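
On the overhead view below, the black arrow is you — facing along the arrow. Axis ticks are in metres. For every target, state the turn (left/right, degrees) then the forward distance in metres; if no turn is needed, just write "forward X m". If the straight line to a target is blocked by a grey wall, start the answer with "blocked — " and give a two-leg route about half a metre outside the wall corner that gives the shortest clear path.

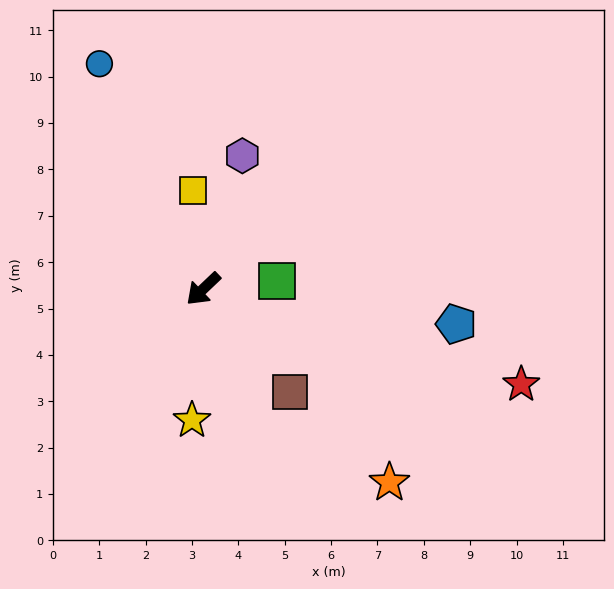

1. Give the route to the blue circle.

turn right 109°, forward 5.3 m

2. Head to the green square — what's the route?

turn left 143°, forward 1.6 m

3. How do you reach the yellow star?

turn left 42°, forward 2.8 m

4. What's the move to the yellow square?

turn right 128°, forward 2.1 m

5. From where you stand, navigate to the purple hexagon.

turn right 150°, forward 3.0 m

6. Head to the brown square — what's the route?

turn left 86°, forward 2.9 m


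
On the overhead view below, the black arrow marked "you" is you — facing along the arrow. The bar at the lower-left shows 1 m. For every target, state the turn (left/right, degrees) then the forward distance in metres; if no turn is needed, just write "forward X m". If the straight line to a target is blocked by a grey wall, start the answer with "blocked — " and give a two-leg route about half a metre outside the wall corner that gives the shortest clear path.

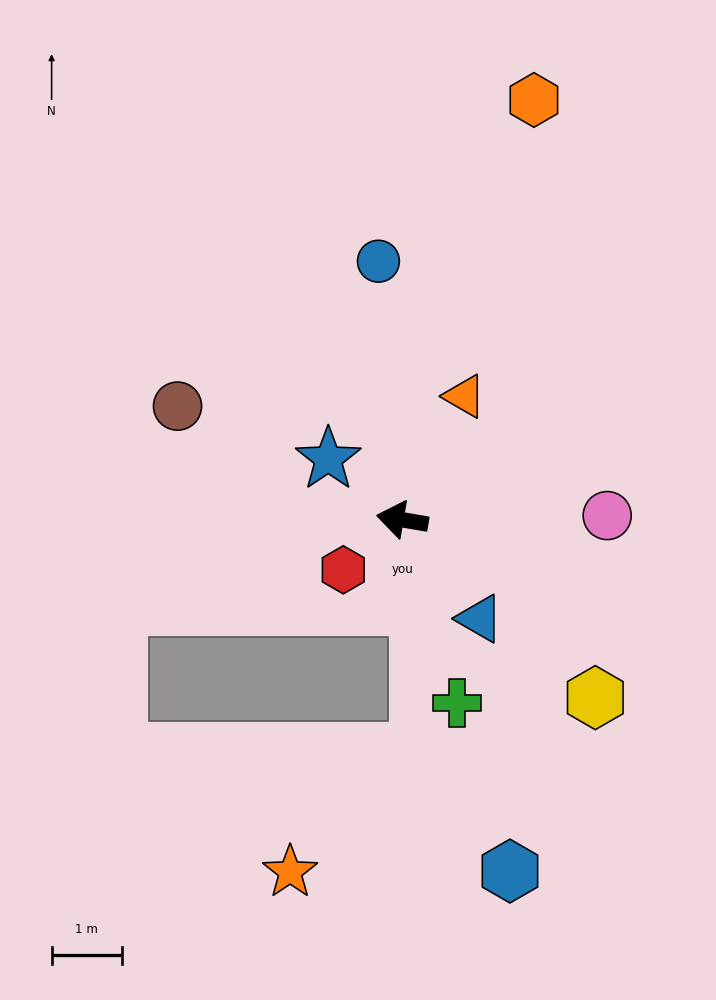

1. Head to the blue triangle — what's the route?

turn left 138°, forward 1.8 m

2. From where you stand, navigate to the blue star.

turn right 30°, forward 1.4 m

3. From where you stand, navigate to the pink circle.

turn right 169°, forward 2.9 m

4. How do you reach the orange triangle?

turn right 107°, forward 2.0 m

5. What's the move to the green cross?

turn left 116°, forward 2.7 m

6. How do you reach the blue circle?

turn right 75°, forward 3.7 m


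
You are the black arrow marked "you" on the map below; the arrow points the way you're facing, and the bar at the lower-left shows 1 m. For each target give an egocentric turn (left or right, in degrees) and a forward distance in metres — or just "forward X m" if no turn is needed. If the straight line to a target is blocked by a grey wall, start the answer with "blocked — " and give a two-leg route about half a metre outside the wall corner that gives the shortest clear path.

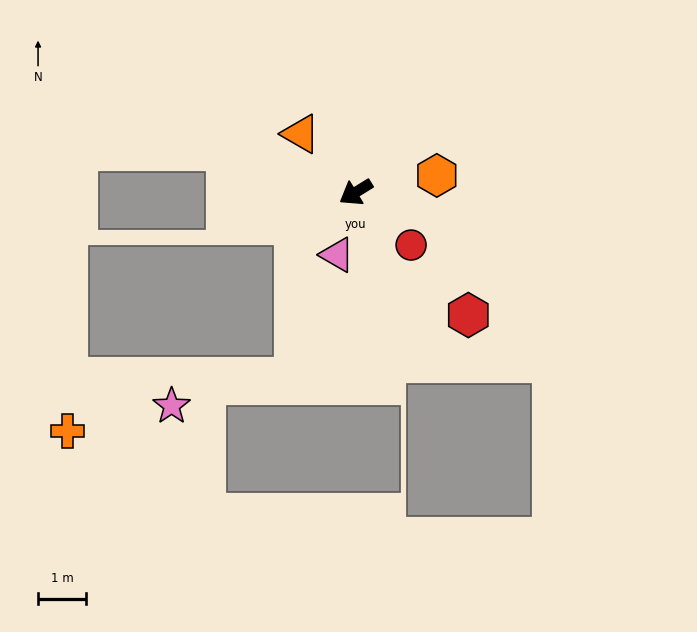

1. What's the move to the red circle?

turn left 105°, forward 1.6 m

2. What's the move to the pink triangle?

turn left 42°, forward 1.4 m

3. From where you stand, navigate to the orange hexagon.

turn left 160°, forward 1.7 m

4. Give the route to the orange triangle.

turn right 78°, forward 1.7 m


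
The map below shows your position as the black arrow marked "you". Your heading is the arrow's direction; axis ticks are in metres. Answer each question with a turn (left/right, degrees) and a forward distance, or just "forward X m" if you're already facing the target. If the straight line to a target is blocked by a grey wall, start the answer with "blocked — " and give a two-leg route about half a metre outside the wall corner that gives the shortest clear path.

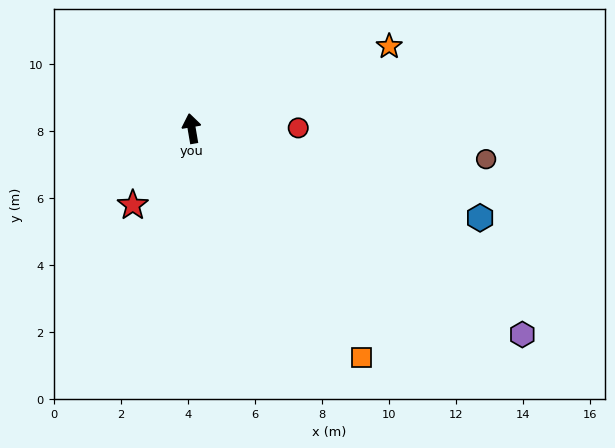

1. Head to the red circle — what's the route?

turn right 99°, forward 3.2 m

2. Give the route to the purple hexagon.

turn right 132°, forward 11.6 m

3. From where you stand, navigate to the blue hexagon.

turn right 117°, forward 9.0 m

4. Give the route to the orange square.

turn right 153°, forward 8.5 m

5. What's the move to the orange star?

turn right 77°, forward 6.4 m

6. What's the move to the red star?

turn left 133°, forward 2.9 m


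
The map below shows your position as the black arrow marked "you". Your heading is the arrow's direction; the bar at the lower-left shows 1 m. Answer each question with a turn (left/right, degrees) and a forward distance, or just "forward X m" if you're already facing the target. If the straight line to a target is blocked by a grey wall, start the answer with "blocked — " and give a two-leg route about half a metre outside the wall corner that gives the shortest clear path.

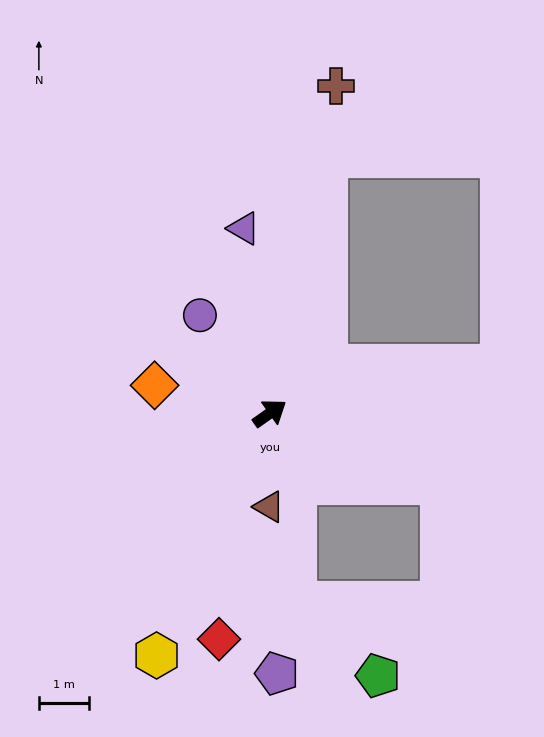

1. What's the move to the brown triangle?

turn right 126°, forward 1.9 m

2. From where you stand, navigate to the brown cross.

turn left 43°, forward 6.7 m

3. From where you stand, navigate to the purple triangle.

turn left 63°, forward 3.8 m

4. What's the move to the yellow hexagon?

turn right 150°, forward 5.4 m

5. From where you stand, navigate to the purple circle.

turn left 90°, forward 2.4 m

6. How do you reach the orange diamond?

turn left 131°, forward 2.4 m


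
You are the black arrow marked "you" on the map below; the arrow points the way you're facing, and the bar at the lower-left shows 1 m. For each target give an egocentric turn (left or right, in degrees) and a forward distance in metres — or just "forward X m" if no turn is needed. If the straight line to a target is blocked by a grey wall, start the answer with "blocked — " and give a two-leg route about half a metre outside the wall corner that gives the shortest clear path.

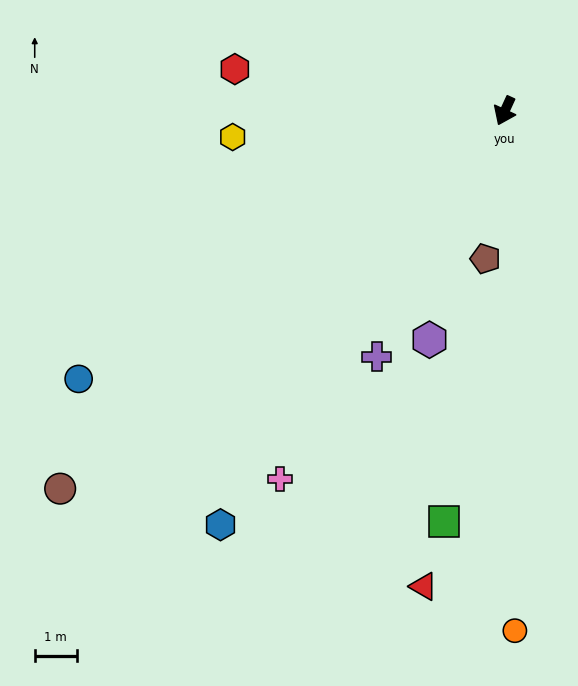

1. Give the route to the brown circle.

turn right 25°, forward 13.8 m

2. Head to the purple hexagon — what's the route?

turn left 6°, forward 5.7 m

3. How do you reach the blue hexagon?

turn right 10°, forward 11.9 m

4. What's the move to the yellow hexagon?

turn right 60°, forward 6.5 m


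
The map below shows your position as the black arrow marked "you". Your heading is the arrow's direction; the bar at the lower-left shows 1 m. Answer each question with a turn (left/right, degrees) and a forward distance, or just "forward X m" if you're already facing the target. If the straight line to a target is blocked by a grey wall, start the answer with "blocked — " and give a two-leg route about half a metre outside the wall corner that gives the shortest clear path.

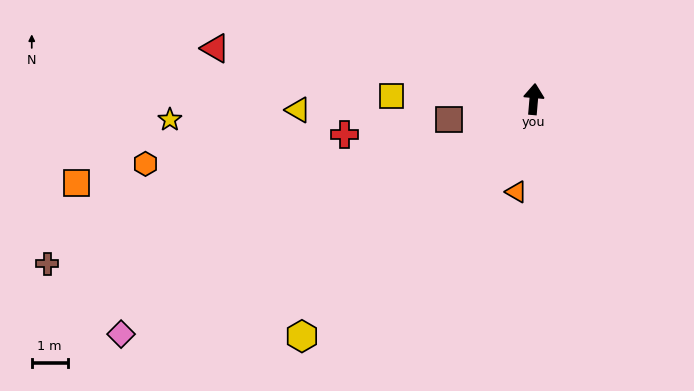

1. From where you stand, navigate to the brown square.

turn left 109°, forward 2.4 m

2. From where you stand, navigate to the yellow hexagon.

turn left 141°, forward 9.3 m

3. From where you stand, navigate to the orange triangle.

turn left 174°, forward 2.6 m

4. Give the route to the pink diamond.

turn left 125°, forward 13.3 m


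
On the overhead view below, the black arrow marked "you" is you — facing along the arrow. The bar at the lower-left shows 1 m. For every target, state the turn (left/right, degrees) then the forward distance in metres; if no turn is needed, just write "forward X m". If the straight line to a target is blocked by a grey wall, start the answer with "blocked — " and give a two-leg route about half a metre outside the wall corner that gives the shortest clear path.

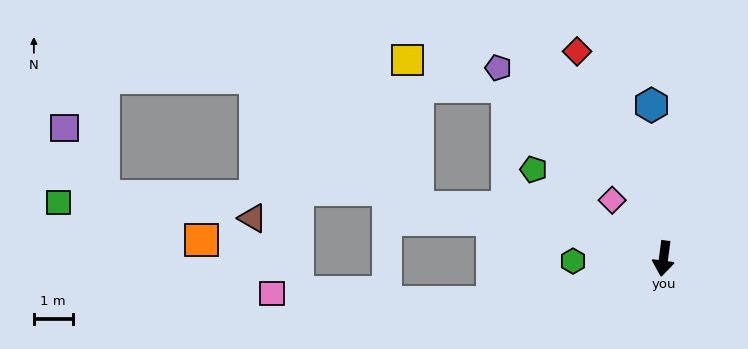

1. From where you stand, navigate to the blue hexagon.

turn right 168°, forward 4.0 m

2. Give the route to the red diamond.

turn right 150°, forward 5.8 m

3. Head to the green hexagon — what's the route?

turn right 81°, forward 2.3 m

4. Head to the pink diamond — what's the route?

turn right 131°, forward 2.0 m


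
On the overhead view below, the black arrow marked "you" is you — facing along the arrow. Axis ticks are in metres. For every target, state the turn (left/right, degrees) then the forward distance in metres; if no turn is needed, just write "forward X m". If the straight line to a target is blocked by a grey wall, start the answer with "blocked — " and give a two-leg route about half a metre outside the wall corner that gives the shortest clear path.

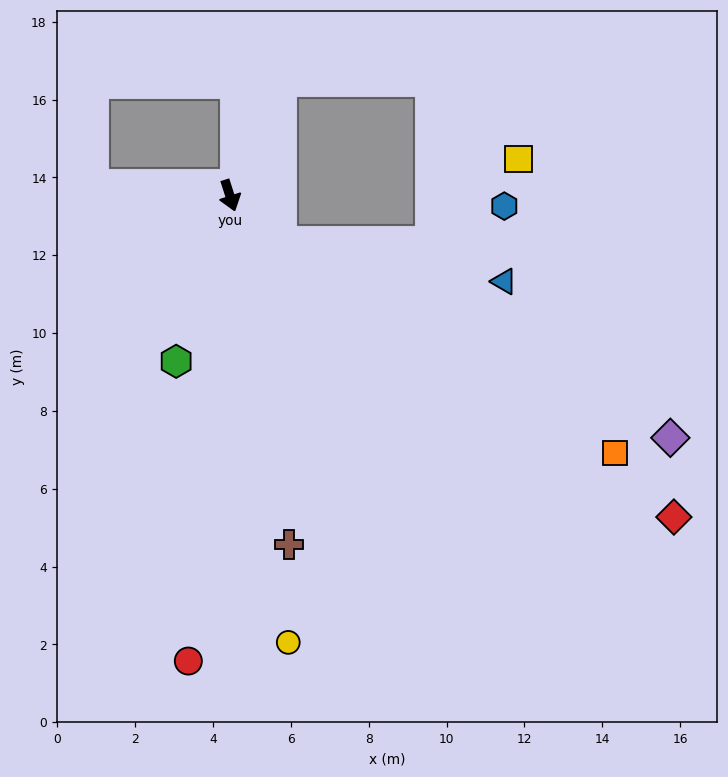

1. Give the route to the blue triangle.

blocked — turn left 29°, forward 1.8 m, then turn left 33°, forward 5.8 m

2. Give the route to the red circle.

turn right 23°, forward 12.0 m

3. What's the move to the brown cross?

turn right 8°, forward 9.1 m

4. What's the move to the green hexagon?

turn right 36°, forward 4.5 m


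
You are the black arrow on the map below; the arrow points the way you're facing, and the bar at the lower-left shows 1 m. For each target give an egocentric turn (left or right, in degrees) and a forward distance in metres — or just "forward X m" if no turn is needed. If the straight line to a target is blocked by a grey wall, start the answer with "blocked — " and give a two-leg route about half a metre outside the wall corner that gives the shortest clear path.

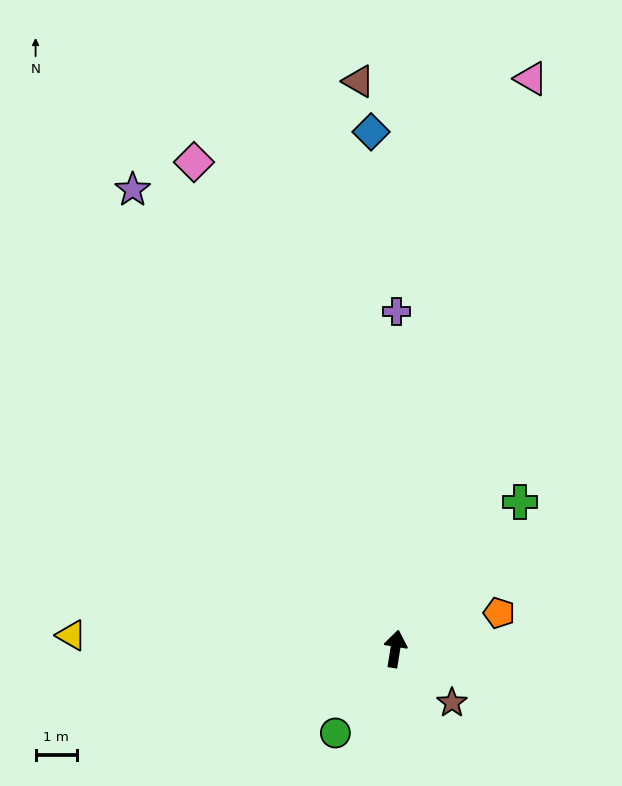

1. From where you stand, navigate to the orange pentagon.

turn right 62°, forward 2.7 m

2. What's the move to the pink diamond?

turn left 32°, forward 12.7 m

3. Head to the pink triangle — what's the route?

turn right 4°, forward 14.2 m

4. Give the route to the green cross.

turn right 31°, forward 4.6 m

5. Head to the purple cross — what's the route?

turn left 9°, forward 8.1 m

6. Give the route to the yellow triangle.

turn left 97°, forward 7.8 m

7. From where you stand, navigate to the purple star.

turn left 39°, forward 12.8 m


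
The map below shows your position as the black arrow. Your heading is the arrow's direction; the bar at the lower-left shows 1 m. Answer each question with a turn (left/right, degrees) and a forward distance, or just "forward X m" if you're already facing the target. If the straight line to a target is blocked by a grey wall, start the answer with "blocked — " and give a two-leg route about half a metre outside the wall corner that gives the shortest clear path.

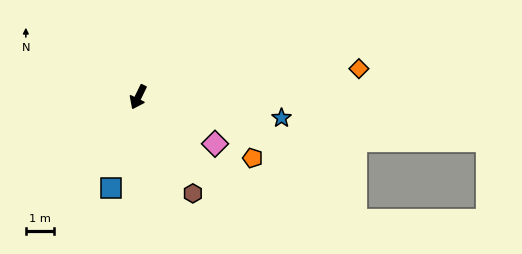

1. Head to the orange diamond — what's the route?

turn left 123°, forward 8.0 m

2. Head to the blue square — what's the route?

turn left 9°, forward 3.4 m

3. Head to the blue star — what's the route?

turn left 108°, forward 5.2 m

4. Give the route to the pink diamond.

turn left 85°, forward 3.2 m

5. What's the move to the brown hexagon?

turn left 55°, forward 4.0 m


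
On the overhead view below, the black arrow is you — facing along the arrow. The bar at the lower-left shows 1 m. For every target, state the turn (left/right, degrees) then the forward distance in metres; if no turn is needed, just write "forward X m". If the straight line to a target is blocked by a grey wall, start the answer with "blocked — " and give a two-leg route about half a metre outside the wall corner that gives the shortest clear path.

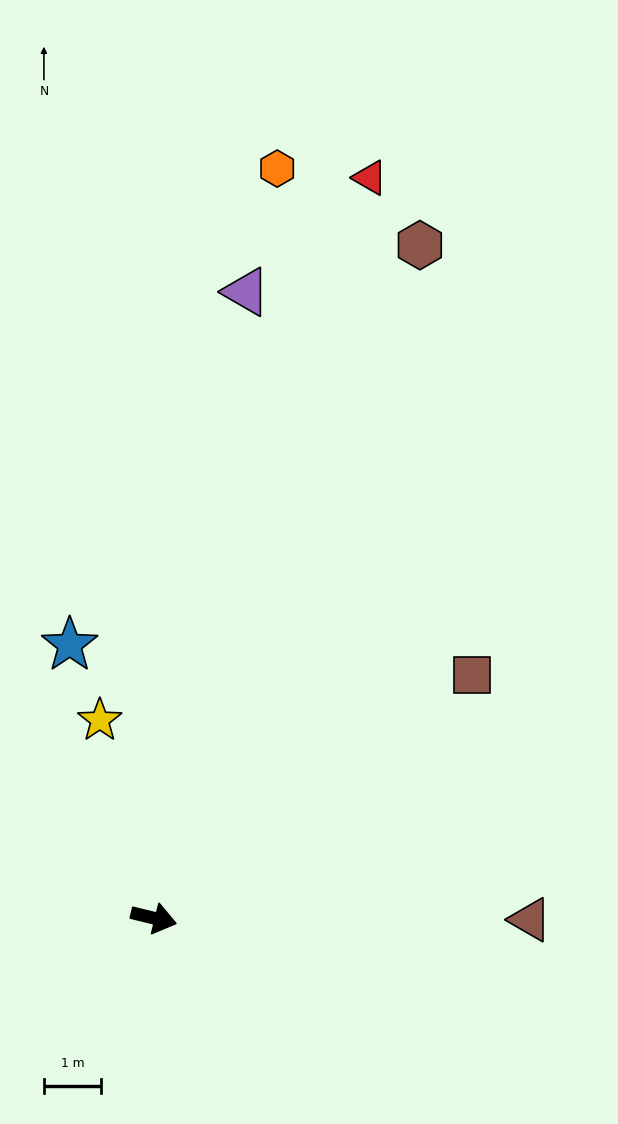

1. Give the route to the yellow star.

turn left 119°, forward 3.6 m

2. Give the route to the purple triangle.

turn left 95°, forward 11.1 m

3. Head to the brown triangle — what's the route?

turn left 13°, forward 6.6 m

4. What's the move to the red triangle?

turn left 87°, forward 13.6 m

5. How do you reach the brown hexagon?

turn left 82°, forward 12.7 m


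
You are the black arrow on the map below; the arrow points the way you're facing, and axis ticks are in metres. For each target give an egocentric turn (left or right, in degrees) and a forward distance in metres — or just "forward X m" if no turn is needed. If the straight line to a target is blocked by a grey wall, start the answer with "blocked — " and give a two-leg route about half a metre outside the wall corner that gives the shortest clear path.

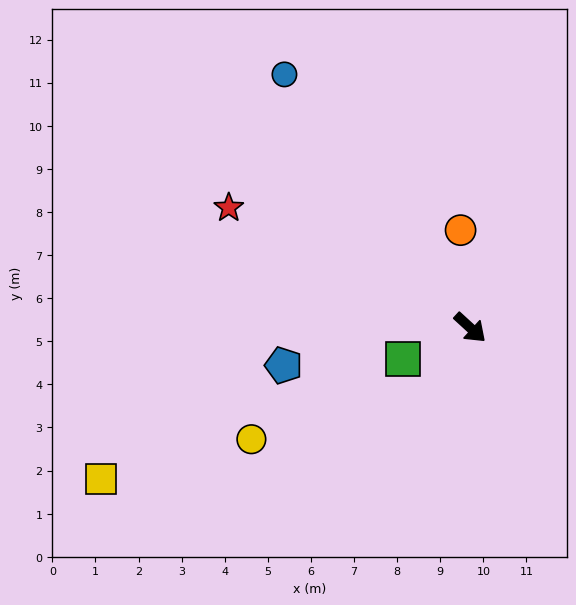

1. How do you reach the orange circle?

turn left 138°, forward 2.3 m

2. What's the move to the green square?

turn right 113°, forward 1.7 m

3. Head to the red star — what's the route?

turn right 164°, forward 6.3 m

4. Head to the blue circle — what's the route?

turn left 169°, forward 7.3 m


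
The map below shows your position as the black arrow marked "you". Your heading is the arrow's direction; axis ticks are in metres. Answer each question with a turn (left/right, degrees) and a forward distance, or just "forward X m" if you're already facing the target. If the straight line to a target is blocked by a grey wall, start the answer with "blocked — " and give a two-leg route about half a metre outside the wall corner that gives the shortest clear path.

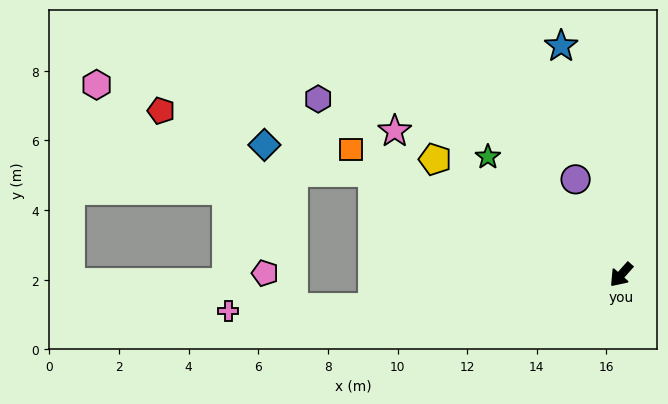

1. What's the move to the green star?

turn right 90°, forward 5.1 m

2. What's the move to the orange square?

turn right 73°, forward 8.5 m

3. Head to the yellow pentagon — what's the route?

turn right 80°, forward 6.3 m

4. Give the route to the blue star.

turn right 124°, forward 6.8 m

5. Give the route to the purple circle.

turn right 113°, forward 3.0 m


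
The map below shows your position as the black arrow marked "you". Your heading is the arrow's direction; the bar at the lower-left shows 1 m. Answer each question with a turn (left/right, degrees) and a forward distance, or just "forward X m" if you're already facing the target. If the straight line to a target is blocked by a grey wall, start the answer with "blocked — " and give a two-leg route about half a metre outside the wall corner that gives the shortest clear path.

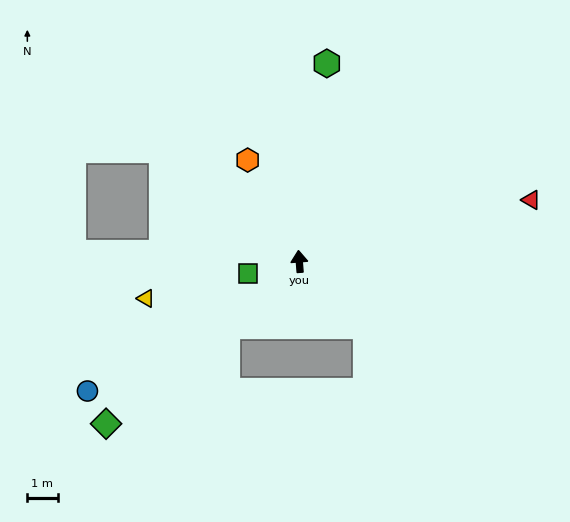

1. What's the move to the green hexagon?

turn right 12°, forward 6.6 m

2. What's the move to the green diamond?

turn left 126°, forward 8.3 m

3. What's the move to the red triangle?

turn right 80°, forward 7.9 m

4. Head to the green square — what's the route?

turn left 99°, forward 1.7 m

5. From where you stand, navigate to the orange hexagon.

turn left 23°, forward 3.8 m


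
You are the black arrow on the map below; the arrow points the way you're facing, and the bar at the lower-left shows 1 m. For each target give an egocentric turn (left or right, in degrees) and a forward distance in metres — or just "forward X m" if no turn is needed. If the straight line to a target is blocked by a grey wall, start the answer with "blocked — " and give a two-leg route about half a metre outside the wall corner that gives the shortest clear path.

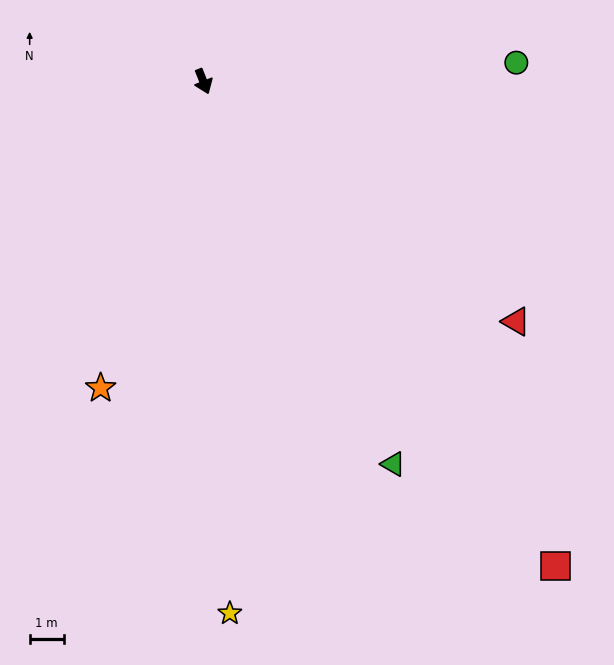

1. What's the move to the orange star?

turn right 40°, forward 9.6 m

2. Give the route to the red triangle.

turn left 31°, forward 11.6 m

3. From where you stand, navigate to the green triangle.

turn left 5°, forward 12.6 m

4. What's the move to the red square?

turn left 14°, forward 17.7 m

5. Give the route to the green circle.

turn left 72°, forward 9.3 m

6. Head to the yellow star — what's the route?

turn right 19°, forward 15.7 m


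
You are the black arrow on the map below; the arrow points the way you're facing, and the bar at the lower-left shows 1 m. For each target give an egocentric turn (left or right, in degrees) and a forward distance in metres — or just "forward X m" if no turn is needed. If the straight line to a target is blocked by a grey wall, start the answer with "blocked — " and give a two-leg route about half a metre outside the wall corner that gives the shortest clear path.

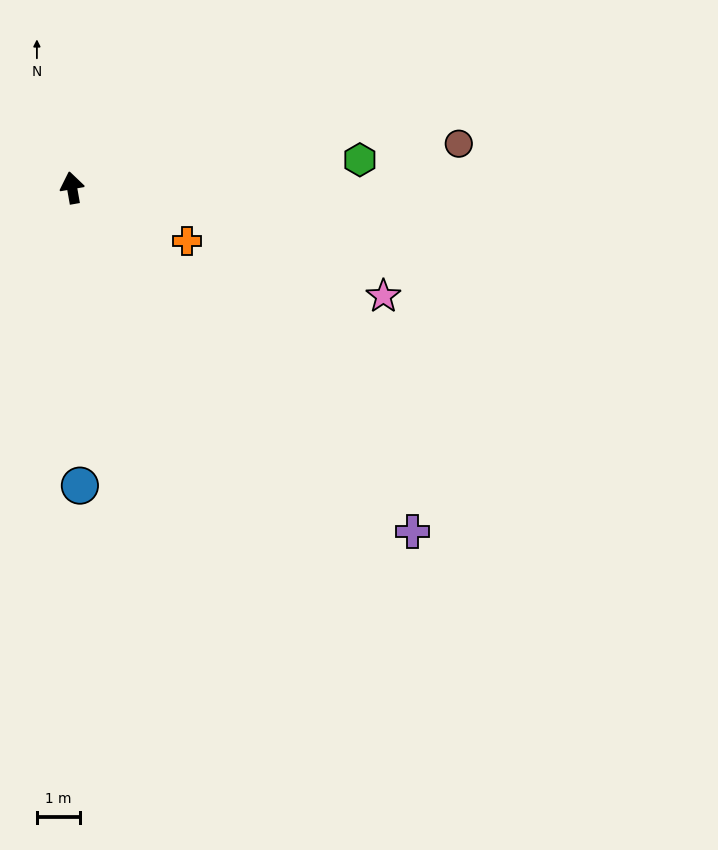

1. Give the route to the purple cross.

turn right 145°, forward 11.1 m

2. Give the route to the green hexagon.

turn right 94°, forward 6.7 m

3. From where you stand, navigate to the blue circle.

turn left 172°, forward 6.9 m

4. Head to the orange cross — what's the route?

turn right 125°, forward 2.9 m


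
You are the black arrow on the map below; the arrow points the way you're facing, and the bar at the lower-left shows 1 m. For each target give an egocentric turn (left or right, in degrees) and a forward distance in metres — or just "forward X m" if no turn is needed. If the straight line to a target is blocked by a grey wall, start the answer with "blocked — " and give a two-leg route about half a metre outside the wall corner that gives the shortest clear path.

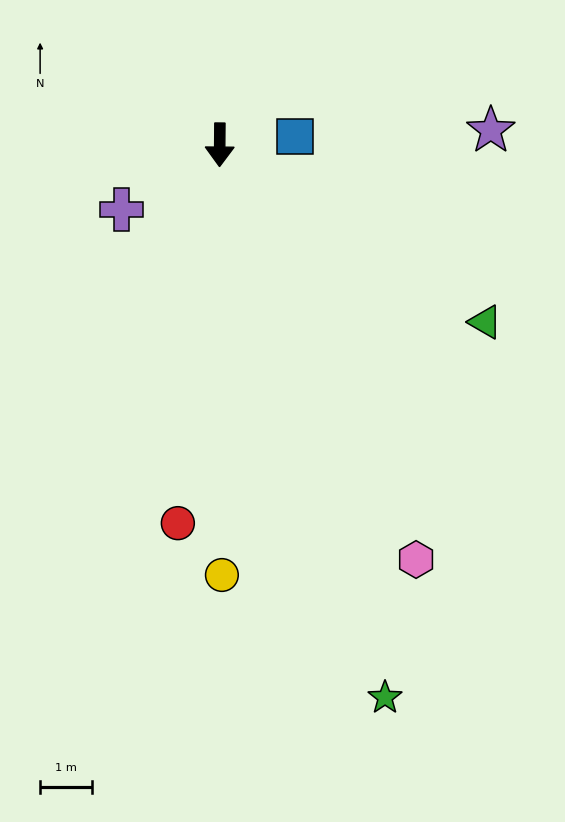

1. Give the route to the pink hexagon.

turn left 26°, forward 8.9 m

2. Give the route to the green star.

turn left 17°, forward 11.2 m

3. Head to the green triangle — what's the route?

turn left 57°, forward 6.2 m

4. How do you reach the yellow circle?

forward 8.3 m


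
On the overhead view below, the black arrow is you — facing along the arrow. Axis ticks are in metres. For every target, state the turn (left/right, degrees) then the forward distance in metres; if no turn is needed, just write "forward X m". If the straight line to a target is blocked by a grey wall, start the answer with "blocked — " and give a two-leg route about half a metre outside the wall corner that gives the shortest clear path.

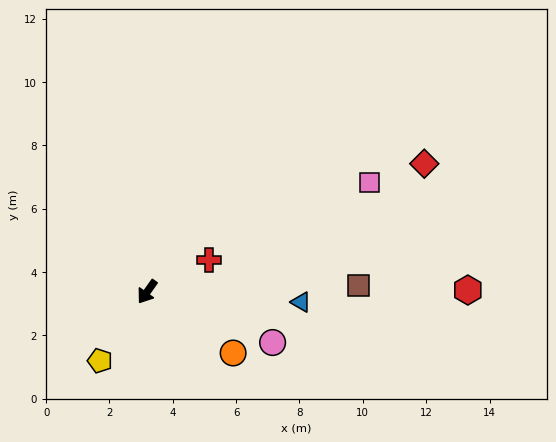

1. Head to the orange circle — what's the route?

turn left 90°, forward 3.3 m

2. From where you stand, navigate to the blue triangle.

turn left 121°, forward 4.9 m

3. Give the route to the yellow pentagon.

forward 2.6 m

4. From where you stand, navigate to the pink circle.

turn left 103°, forward 4.3 m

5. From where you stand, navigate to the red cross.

turn left 152°, forward 2.2 m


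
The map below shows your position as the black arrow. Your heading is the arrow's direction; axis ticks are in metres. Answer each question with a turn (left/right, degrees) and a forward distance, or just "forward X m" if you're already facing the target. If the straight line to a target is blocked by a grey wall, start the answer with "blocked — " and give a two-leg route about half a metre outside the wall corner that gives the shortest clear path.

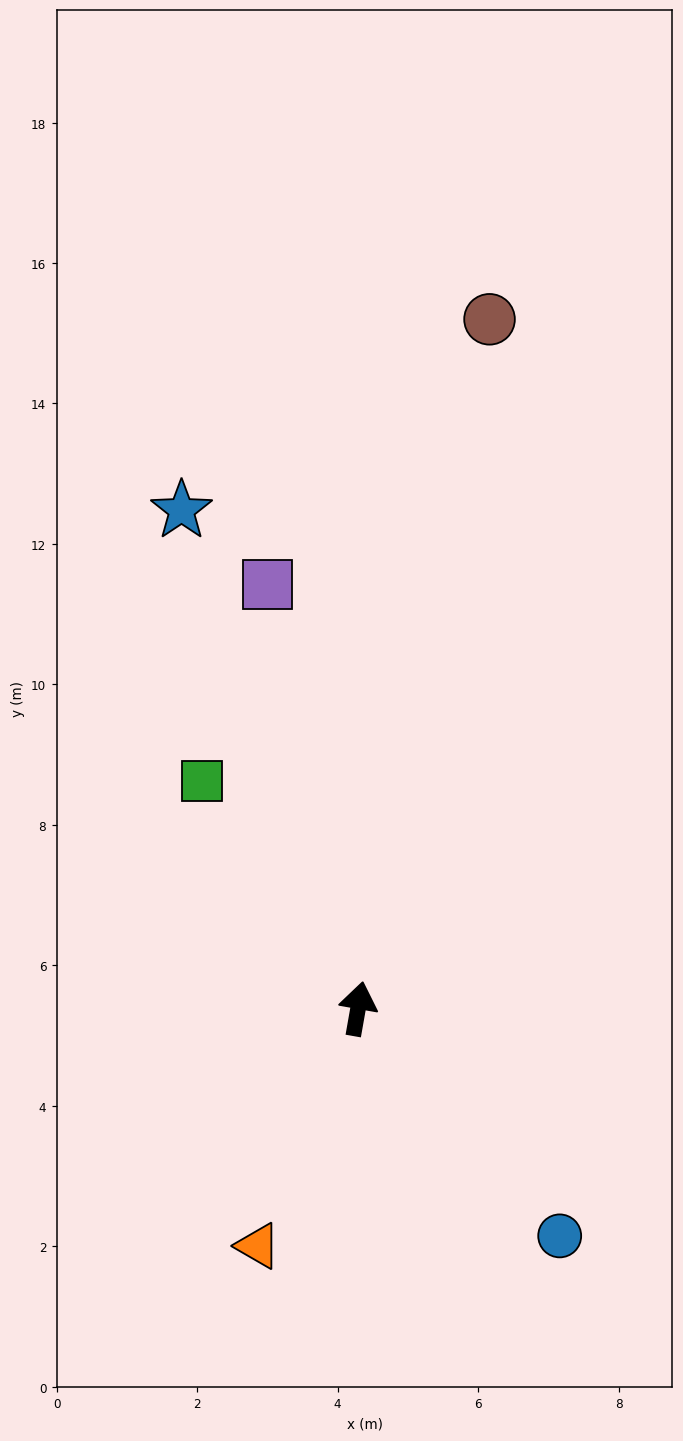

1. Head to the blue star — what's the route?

turn left 29°, forward 7.5 m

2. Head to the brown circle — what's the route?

forward 10.0 m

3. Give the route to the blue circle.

turn right 128°, forward 4.3 m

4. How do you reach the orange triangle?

turn left 167°, forward 3.7 m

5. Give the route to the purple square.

turn left 22°, forward 6.2 m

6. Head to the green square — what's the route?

turn left 44°, forward 3.9 m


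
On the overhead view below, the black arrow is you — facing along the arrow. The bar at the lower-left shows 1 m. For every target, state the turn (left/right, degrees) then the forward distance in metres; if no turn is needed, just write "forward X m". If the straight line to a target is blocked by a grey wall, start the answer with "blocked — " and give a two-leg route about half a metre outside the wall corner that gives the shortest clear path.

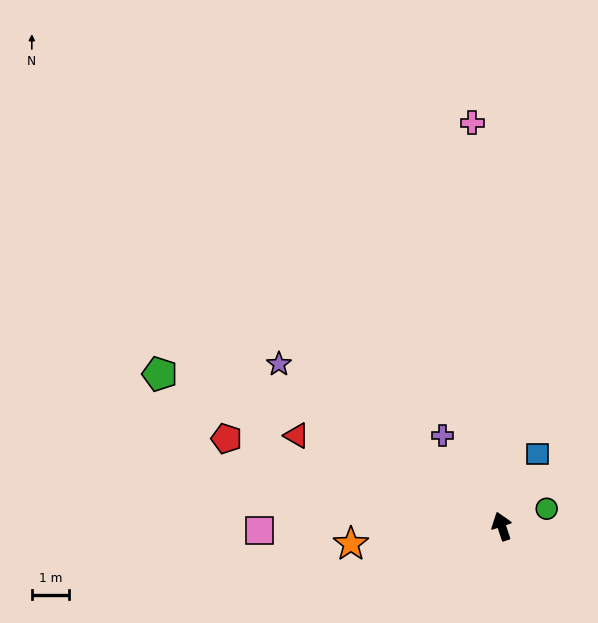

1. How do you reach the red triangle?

turn left 48°, forward 6.1 m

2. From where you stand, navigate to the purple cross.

turn left 15°, forward 2.9 m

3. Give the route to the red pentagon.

turn left 54°, forward 7.8 m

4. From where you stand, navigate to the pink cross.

turn right 14°, forward 11.0 m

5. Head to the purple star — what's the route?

turn left 35°, forward 7.5 m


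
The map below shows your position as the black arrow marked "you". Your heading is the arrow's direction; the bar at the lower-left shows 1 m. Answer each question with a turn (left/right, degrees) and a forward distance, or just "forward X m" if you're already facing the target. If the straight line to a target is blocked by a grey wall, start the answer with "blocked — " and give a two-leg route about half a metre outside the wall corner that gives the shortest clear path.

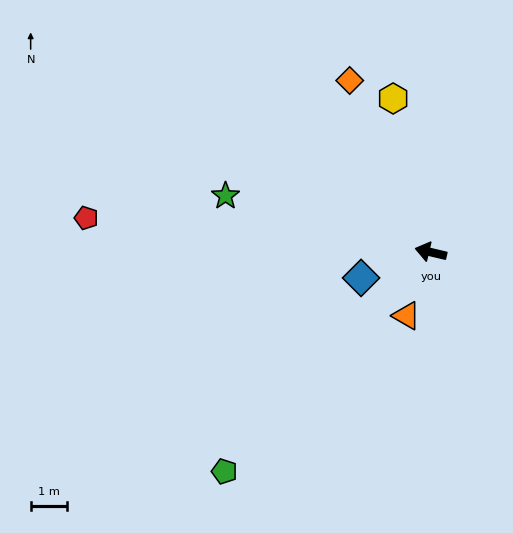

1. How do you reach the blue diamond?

turn left 34°, forward 2.1 m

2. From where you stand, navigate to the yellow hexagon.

turn right 63°, forward 4.4 m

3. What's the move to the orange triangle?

turn left 82°, forward 1.9 m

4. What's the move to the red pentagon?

turn left 8°, forward 9.6 m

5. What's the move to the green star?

forward 5.9 m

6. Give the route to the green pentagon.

turn left 60°, forward 8.4 m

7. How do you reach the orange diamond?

turn right 51°, forward 5.3 m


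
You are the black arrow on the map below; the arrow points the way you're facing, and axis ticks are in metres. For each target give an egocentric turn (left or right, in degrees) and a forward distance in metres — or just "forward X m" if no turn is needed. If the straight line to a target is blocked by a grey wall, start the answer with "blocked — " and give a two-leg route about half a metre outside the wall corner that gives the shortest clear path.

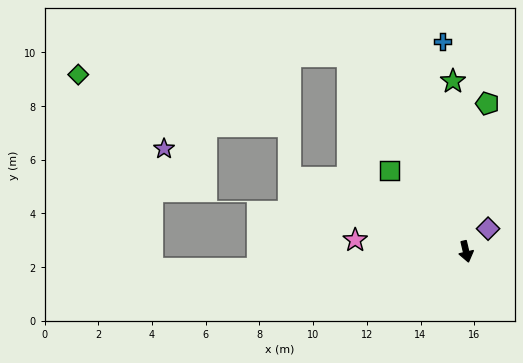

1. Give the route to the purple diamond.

turn left 123°, forward 1.2 m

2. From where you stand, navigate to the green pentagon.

turn left 159°, forward 5.6 m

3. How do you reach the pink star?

turn right 109°, forward 4.1 m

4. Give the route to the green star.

turn left 171°, forward 6.4 m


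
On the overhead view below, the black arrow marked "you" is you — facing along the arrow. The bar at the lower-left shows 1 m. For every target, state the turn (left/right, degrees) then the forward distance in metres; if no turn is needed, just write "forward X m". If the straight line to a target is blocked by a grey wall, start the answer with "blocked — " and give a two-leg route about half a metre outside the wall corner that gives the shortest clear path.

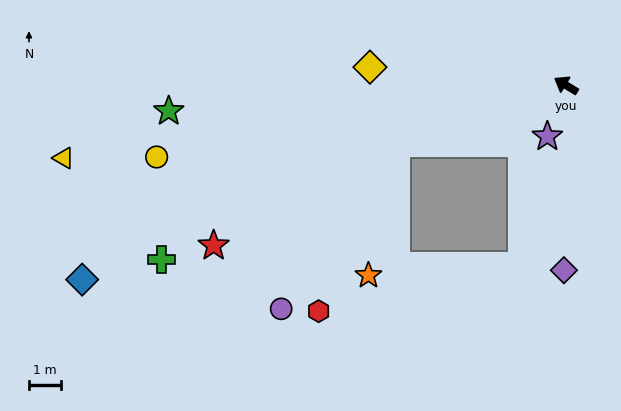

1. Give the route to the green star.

turn left 35°, forward 12.4 m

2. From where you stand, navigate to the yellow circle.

turn left 41°, forward 13.0 m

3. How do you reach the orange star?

blocked — turn left 50°, forward 5.6 m, then turn left 59°, forward 4.2 m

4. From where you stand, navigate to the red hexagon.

blocked — turn left 50°, forward 5.6 m, then turn left 46°, forward 5.8 m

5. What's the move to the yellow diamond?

turn left 26°, forward 6.2 m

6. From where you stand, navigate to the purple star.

turn left 101°, forward 1.7 m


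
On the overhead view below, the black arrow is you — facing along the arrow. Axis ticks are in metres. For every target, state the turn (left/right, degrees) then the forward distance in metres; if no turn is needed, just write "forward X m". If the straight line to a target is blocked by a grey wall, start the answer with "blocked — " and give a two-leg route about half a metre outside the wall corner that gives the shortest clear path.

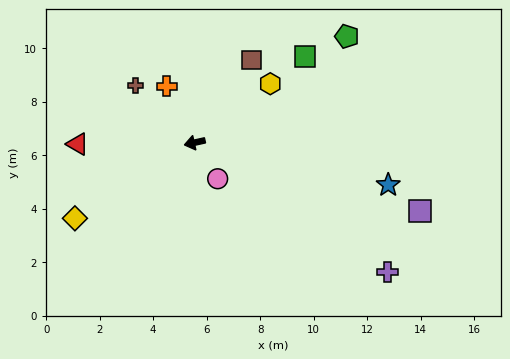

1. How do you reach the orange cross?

turn right 76°, forward 2.3 m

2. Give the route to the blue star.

turn left 155°, forward 7.4 m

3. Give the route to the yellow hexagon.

turn right 155°, forward 3.6 m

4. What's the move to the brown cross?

turn right 57°, forward 3.1 m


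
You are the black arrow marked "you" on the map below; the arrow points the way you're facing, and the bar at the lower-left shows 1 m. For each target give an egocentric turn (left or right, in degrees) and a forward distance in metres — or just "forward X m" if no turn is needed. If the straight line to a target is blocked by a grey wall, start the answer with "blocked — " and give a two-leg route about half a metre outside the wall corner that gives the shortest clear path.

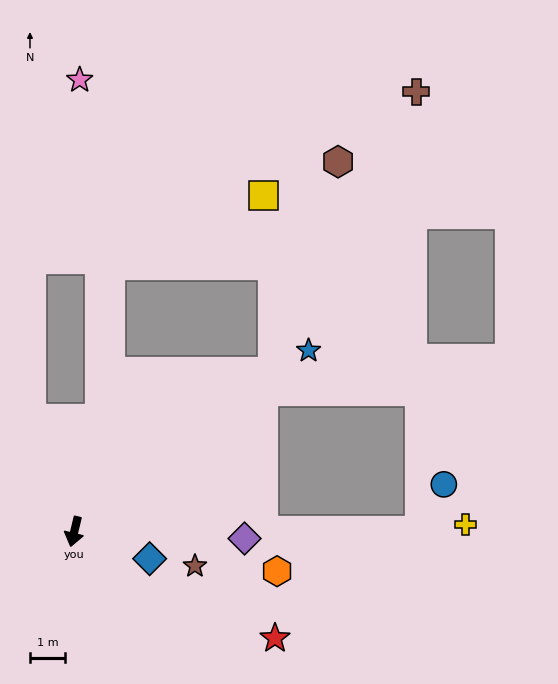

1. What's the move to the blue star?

turn left 141°, forward 8.5 m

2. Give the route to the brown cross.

blocked — turn left 142°, forward 7.3 m, then turn left 24°, forward 9.0 m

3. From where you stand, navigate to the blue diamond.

turn left 84°, forward 2.3 m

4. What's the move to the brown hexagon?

blocked — turn left 142°, forward 7.3 m, then turn left 34°, forward 6.3 m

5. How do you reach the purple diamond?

turn left 101°, forward 4.9 m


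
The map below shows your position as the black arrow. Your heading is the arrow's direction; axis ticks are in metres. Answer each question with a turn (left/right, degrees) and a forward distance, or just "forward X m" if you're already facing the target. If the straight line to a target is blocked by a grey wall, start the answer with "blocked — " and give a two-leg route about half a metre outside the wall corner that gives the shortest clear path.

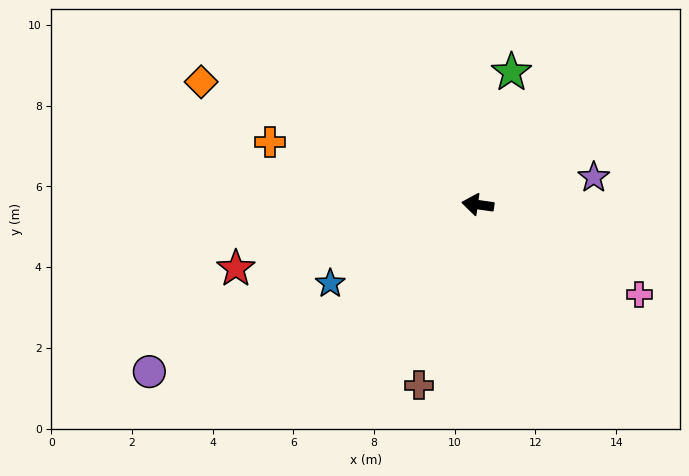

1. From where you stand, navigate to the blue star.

turn left 36°, forward 4.1 m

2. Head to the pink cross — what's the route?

turn left 159°, forward 4.6 m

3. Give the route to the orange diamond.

turn right 16°, forward 7.5 m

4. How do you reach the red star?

turn left 23°, forward 6.2 m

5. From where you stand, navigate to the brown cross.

turn left 80°, forward 4.7 m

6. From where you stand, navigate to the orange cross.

turn right 9°, forward 5.4 m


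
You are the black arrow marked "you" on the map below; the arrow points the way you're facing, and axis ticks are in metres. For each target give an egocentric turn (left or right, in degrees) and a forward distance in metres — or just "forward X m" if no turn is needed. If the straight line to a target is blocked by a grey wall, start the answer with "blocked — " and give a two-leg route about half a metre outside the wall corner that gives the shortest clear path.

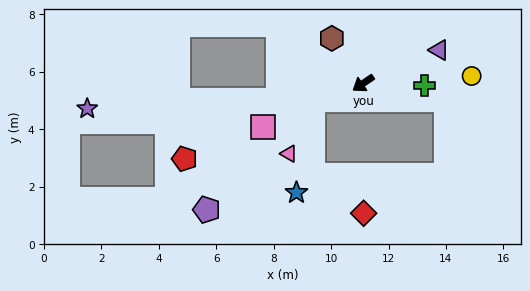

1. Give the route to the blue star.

blocked — turn right 16°, forward 1.8 m, then turn left 61°, forward 3.3 m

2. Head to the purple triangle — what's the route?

turn left 169°, forward 2.9 m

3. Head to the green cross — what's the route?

turn left 144°, forward 2.1 m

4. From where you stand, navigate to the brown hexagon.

turn right 89°, forward 1.9 m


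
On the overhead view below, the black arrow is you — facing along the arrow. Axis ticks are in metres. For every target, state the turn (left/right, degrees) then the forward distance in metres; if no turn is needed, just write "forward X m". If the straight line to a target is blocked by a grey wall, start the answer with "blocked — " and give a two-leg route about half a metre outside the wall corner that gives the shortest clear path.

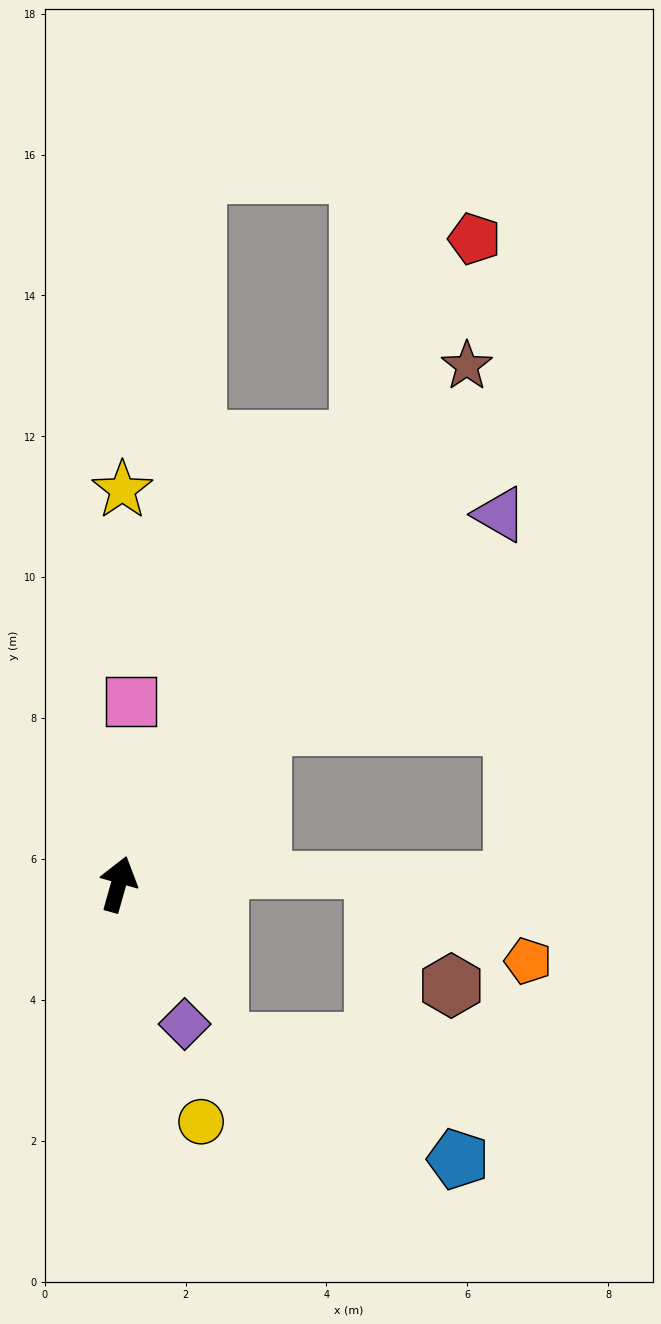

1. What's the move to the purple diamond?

turn right 139°, forward 2.2 m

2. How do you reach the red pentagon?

turn right 13°, forward 10.5 m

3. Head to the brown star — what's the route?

turn right 18°, forward 8.9 m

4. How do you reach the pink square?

turn left 12°, forward 2.6 m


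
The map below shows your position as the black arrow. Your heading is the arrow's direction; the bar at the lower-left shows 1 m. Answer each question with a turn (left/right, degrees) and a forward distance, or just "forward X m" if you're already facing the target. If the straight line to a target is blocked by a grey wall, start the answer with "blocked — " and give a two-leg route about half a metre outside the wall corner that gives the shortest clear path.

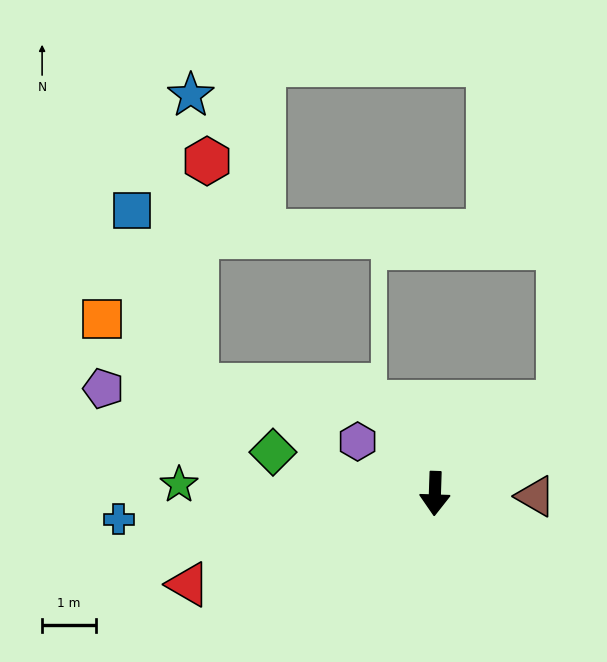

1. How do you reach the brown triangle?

turn left 90°, forward 1.9 m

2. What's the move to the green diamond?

turn right 102°, forward 3.1 m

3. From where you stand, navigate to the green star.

turn right 90°, forward 4.7 m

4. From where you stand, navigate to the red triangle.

turn right 68°, forward 4.9 m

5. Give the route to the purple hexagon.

turn right 122°, forward 1.7 m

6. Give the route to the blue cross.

turn right 83°, forward 5.9 m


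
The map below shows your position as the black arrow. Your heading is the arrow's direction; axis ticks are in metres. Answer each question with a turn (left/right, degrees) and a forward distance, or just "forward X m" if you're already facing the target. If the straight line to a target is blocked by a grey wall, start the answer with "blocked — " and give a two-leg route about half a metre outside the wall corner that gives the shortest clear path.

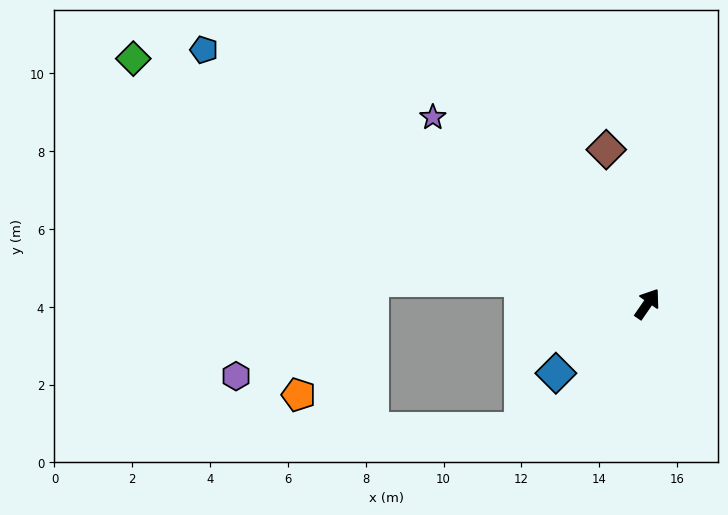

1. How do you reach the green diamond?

turn left 99°, forward 14.6 m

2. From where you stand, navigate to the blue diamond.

turn left 162°, forward 3.0 m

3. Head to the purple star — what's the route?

turn left 84°, forward 7.3 m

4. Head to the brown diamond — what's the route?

turn left 50°, forward 4.1 m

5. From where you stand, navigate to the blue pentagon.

turn left 95°, forward 13.1 m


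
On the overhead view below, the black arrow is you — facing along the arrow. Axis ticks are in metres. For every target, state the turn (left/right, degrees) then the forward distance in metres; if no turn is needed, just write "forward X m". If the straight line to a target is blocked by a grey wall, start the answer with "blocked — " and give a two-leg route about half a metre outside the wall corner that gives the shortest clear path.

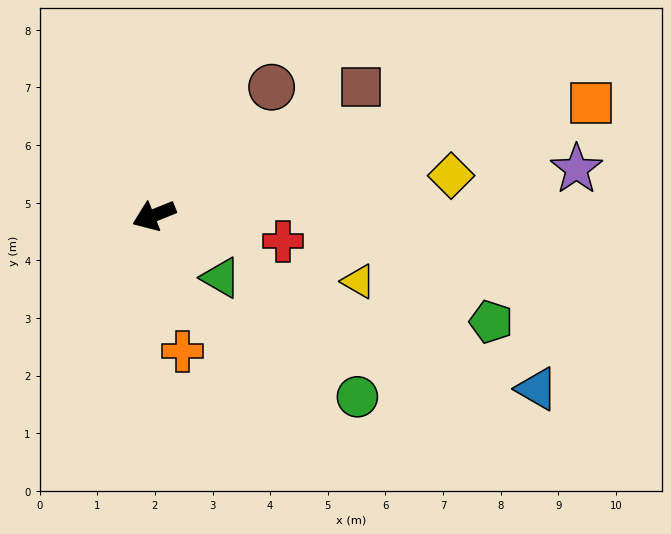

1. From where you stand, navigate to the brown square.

turn right 170°, forward 4.2 m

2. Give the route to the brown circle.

turn right 154°, forward 3.0 m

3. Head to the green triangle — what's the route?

turn left 115°, forward 1.6 m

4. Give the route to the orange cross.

turn left 80°, forward 2.4 m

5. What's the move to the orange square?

turn left 172°, forward 7.8 m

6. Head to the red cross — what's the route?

turn left 147°, forward 2.3 m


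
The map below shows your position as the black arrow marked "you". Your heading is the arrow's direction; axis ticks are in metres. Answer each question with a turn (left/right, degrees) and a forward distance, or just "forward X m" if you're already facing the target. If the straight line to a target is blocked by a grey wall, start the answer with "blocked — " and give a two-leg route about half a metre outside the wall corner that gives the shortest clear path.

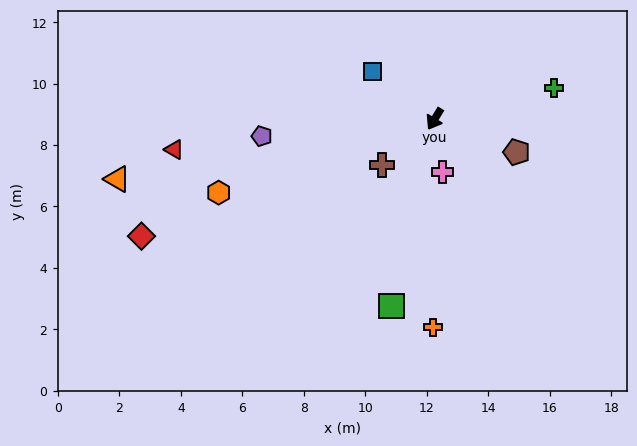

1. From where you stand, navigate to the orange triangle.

turn right 48°, forward 10.5 m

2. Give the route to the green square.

turn left 18°, forward 6.2 m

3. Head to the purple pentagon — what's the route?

turn right 53°, forward 5.7 m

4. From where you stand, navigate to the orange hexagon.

turn right 40°, forward 7.4 m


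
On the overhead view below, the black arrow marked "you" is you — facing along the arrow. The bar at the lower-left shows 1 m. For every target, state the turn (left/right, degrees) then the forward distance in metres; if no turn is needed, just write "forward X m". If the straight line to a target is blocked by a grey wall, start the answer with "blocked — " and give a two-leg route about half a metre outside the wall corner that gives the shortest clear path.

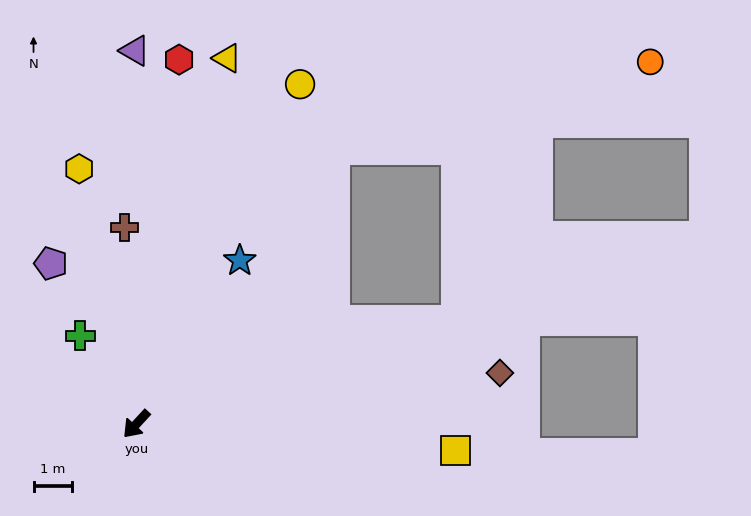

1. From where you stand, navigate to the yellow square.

turn left 128°, forward 8.4 m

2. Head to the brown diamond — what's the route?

turn left 141°, forward 9.6 m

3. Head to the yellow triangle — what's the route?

turn right 151°, forward 9.8 m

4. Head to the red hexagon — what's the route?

turn right 144°, forward 9.6 m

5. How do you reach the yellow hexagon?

turn right 125°, forward 6.8 m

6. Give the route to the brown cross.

turn right 134°, forward 5.1 m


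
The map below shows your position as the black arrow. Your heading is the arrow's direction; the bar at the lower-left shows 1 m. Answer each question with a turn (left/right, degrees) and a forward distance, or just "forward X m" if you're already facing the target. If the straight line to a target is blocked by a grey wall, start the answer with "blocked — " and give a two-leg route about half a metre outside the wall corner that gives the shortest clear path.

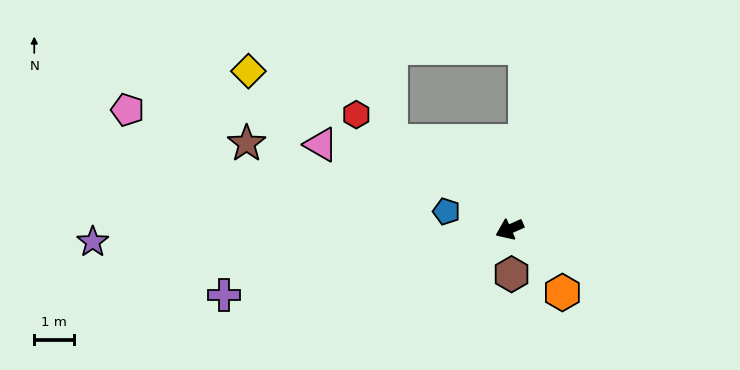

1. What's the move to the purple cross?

turn right 11°, forward 7.5 m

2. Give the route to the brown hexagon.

turn left 69°, forward 1.1 m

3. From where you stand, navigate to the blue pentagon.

turn right 40°, forward 1.7 m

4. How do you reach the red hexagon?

turn right 61°, forward 4.9 m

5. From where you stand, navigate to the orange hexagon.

turn left 106°, forward 2.1 m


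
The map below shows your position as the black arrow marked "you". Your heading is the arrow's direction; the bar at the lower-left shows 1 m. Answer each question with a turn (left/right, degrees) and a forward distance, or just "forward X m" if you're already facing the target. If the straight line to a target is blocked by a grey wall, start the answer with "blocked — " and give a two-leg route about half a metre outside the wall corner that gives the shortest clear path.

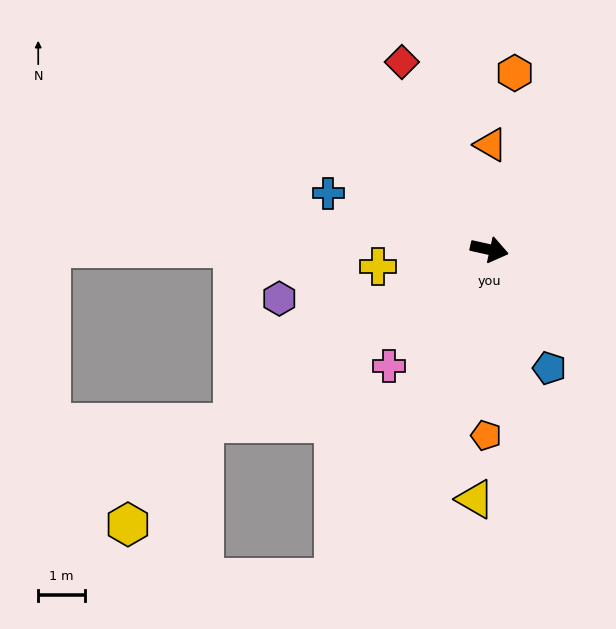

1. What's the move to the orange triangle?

turn left 102°, forward 2.2 m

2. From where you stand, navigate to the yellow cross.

turn right 159°, forward 2.4 m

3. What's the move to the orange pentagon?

turn right 78°, forward 4.0 m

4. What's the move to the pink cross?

turn right 118°, forward 3.3 m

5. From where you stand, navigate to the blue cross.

turn left 173°, forward 3.7 m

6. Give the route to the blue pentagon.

turn right 51°, forward 2.8 m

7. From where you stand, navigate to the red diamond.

turn left 128°, forward 4.4 m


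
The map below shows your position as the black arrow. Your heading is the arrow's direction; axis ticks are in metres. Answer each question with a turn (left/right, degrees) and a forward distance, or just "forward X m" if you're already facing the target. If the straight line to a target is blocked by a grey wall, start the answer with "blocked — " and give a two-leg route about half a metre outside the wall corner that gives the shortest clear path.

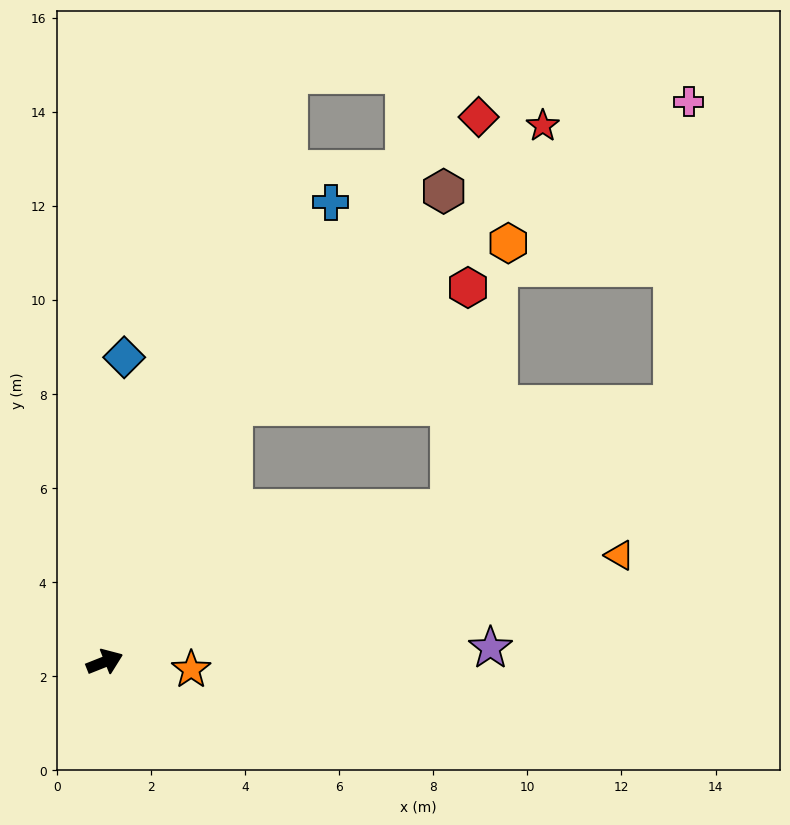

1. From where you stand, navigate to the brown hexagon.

blocked — turn left 42°, forward 6.1 m, then turn right 18°, forward 6.4 m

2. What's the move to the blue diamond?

turn left 65°, forward 6.5 m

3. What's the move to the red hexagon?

blocked — turn left 42°, forward 6.1 m, then turn right 37°, forward 5.6 m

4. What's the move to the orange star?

turn right 27°, forward 1.8 m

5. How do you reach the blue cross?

turn left 42°, forward 10.9 m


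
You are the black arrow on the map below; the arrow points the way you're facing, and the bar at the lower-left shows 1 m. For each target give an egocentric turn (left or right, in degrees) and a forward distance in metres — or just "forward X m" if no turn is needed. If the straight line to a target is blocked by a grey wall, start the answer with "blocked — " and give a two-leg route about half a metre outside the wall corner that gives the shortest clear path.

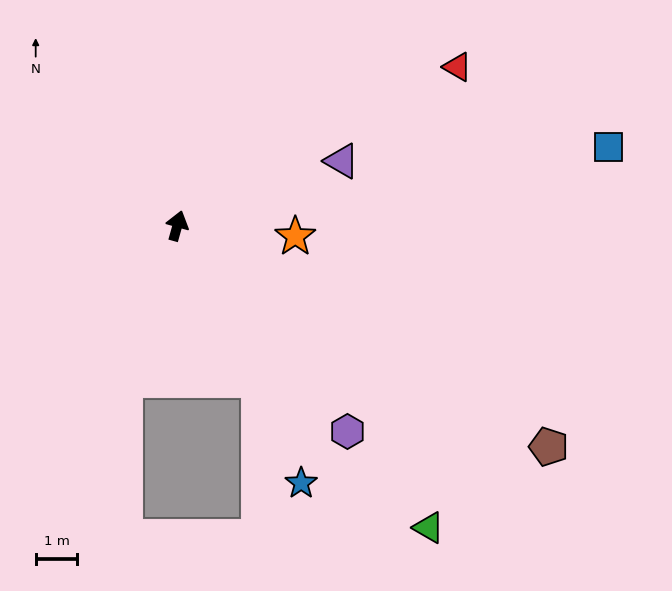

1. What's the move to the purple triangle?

turn right 53°, forward 4.2 m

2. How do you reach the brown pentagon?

turn right 105°, forward 10.4 m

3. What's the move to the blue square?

turn right 64°, forward 10.5 m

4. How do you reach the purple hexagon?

turn right 125°, forward 6.4 m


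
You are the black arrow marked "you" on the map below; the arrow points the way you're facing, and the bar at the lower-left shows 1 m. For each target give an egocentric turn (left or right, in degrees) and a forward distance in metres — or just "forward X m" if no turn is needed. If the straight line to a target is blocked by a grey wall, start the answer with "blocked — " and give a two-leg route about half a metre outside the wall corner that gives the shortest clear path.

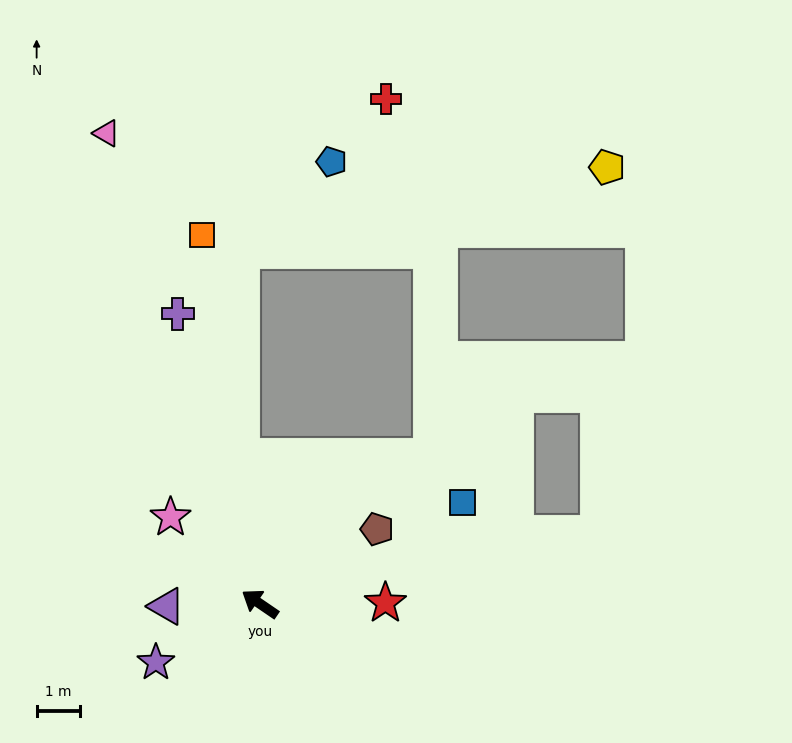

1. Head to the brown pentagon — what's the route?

turn right 113°, forward 3.2 m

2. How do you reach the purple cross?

turn right 40°, forward 7.0 m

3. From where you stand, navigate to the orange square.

turn right 47°, forward 8.7 m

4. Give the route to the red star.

turn right 145°, forward 2.9 m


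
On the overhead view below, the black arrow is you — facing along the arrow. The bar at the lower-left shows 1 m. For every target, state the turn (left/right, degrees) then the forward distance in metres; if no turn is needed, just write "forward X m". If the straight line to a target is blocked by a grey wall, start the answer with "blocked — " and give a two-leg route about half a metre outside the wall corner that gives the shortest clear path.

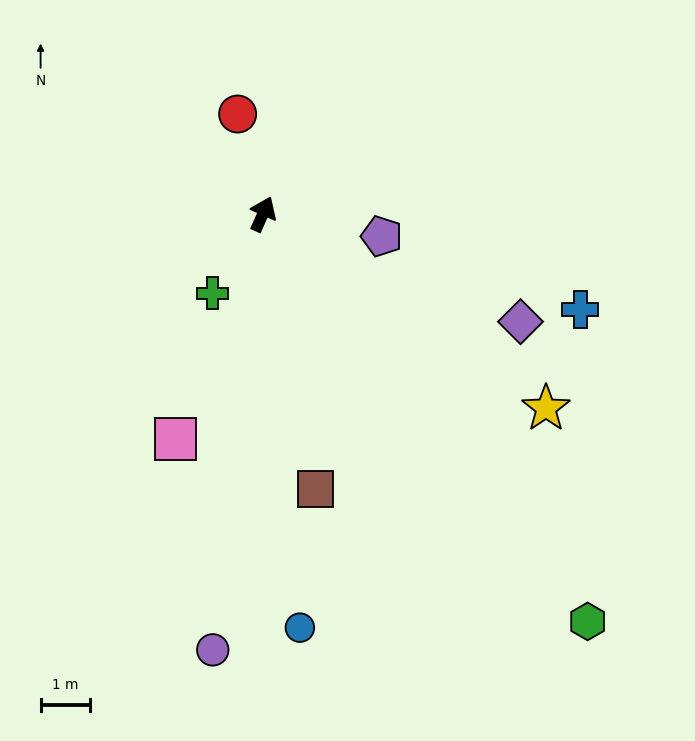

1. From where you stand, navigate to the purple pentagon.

turn right 77°, forward 2.4 m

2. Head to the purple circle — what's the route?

turn right 163°, forward 8.9 m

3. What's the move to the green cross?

turn left 172°, forward 1.9 m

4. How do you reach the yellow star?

turn right 101°, forward 6.9 m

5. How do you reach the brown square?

turn right 145°, forward 5.7 m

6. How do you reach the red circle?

turn left 38°, forward 2.1 m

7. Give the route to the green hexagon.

turn right 118°, forward 10.5 m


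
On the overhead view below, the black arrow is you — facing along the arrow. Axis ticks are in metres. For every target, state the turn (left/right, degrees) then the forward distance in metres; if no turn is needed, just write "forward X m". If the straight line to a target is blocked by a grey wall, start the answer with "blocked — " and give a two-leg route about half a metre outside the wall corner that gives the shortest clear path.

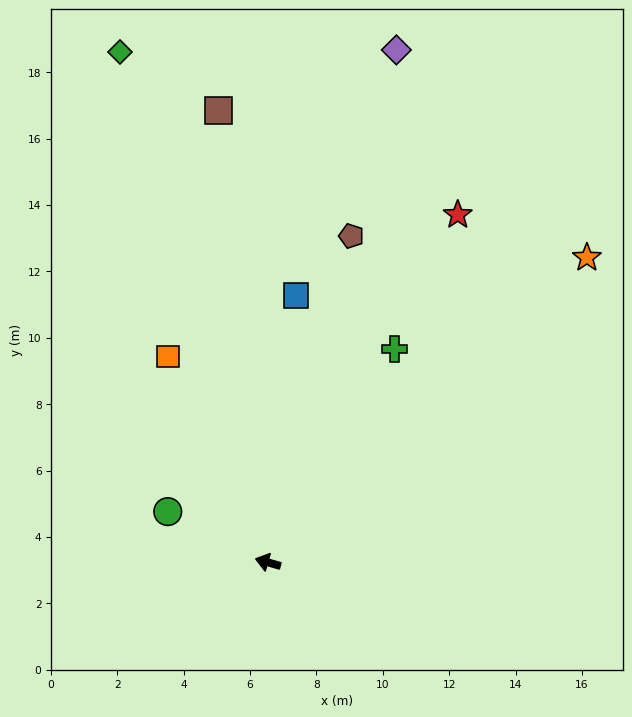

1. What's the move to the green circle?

turn right 11°, forward 3.4 m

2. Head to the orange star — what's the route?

turn right 120°, forward 13.3 m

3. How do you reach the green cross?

turn right 105°, forward 7.5 m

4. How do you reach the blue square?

turn right 80°, forward 8.1 m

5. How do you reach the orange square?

turn right 48°, forward 6.9 m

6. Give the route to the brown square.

turn right 68°, forward 13.7 m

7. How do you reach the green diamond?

turn right 58°, forward 16.0 m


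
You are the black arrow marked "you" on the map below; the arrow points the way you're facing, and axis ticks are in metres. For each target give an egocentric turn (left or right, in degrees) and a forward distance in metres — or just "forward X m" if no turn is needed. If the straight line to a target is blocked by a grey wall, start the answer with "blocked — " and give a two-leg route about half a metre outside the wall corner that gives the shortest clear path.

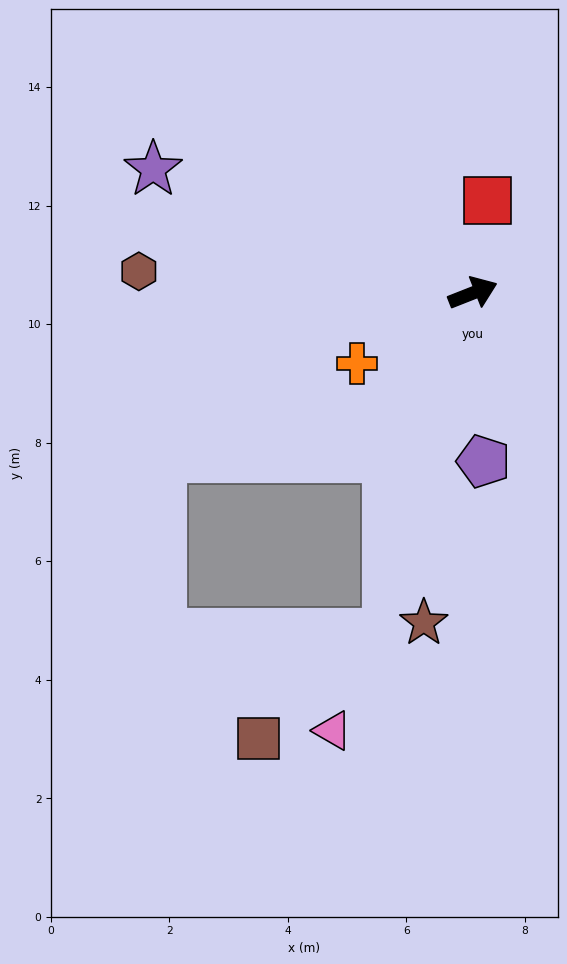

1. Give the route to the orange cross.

turn right 170°, forward 2.3 m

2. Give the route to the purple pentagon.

turn right 108°, forward 2.8 m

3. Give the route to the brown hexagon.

turn left 155°, forward 5.7 m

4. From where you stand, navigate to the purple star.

turn left 137°, forward 5.8 m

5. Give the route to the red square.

turn left 59°, forward 1.6 m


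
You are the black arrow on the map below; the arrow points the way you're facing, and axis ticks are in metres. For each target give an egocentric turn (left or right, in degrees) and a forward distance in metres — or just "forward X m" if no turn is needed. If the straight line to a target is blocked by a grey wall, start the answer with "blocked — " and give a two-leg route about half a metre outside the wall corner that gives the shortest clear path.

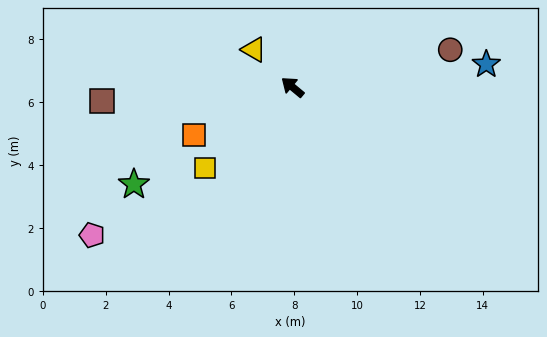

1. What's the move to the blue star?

turn right 134°, forward 6.2 m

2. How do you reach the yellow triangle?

turn right 4°, forward 1.7 m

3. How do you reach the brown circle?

turn right 127°, forward 5.2 m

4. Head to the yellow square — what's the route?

turn left 82°, forward 3.8 m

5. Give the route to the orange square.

turn left 66°, forward 3.5 m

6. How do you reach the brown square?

turn left 44°, forward 6.1 m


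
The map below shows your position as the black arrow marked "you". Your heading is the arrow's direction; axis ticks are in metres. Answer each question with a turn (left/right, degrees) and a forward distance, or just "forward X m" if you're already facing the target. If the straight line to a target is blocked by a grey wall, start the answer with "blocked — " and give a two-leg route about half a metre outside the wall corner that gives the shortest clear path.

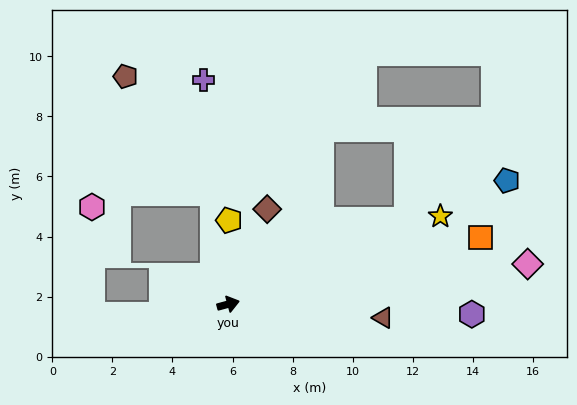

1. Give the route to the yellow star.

turn left 7°, forward 7.6 m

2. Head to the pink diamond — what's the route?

turn right 8°, forward 10.1 m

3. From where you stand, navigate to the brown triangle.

turn right 20°, forward 5.2 m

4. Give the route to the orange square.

forward 8.7 m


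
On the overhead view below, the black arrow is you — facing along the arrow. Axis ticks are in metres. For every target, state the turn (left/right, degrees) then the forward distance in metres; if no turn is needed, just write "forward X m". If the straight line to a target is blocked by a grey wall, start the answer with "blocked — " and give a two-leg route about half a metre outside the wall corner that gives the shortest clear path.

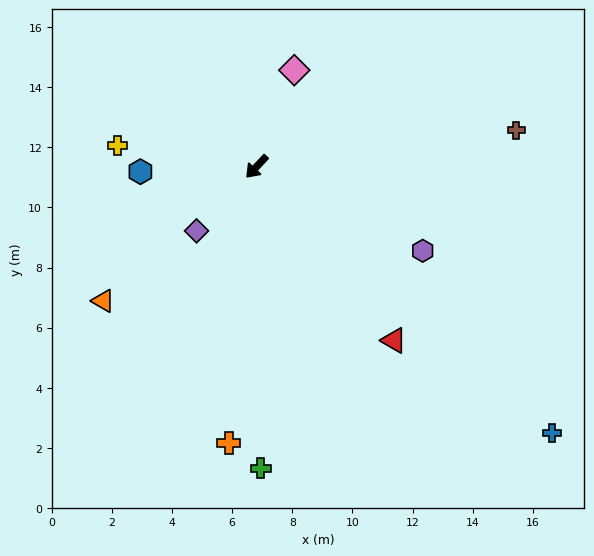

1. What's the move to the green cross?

turn left 44°, forward 10.0 m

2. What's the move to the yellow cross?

turn right 55°, forward 4.7 m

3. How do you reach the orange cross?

turn left 37°, forward 9.2 m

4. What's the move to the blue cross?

turn left 91°, forward 13.2 m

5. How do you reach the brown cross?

turn left 141°, forward 8.7 m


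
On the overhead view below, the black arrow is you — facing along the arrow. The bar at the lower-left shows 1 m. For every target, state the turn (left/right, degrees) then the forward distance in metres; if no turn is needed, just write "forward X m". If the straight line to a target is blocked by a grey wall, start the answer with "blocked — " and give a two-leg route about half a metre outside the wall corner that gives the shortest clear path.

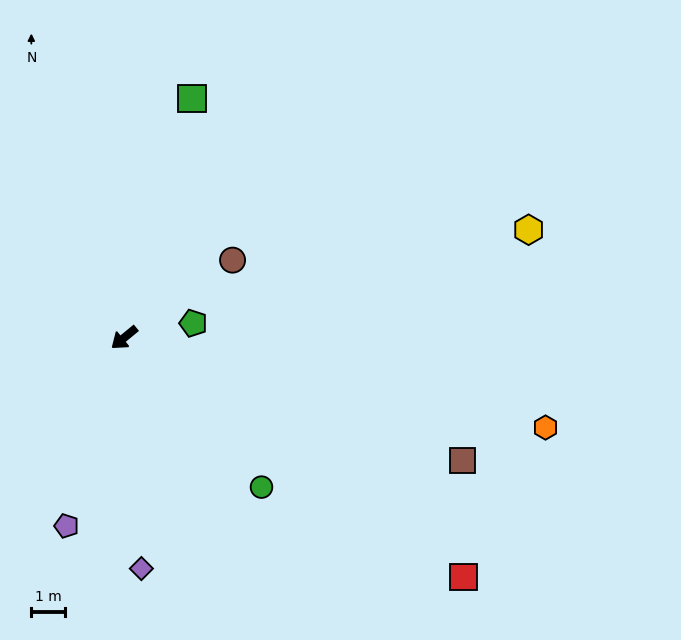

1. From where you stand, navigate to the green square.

turn right 145°, forward 7.4 m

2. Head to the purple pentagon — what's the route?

turn left 34°, forward 5.8 m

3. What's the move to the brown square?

turn left 121°, forward 10.7 m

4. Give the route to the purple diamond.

turn left 55°, forward 6.9 m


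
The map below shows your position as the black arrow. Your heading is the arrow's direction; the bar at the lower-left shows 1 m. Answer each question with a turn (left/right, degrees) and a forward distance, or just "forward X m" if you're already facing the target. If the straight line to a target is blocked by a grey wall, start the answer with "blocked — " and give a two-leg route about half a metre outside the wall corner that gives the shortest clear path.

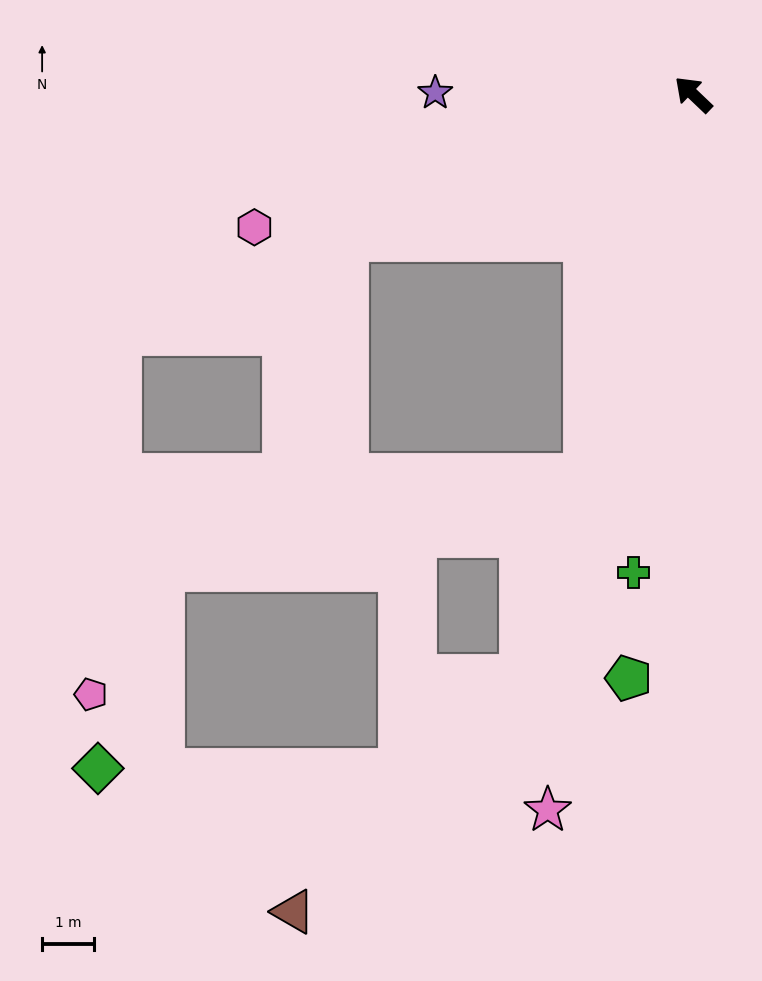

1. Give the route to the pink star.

turn left 122°, forward 14.1 m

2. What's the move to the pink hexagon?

turn left 60°, forward 8.8 m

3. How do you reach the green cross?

turn left 127°, forward 9.3 m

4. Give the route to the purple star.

turn left 43°, forward 5.0 m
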